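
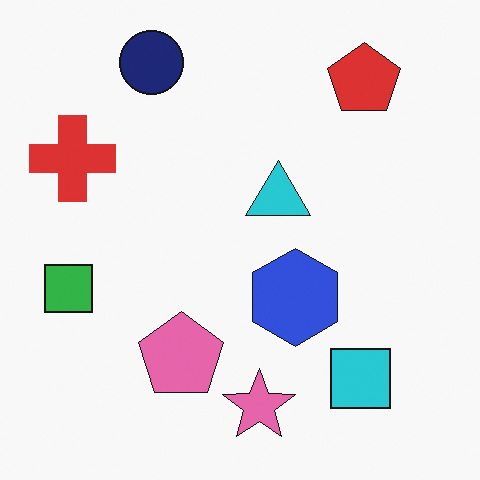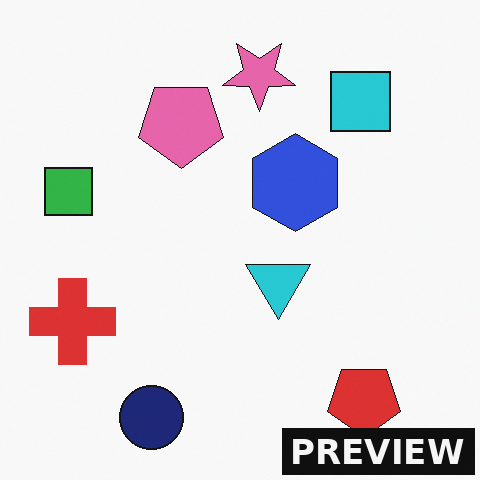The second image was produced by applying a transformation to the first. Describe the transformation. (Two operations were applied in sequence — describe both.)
Flipped vertically (top ↔ bottom), then watermarked with the text "PREVIEW" in the lower-right corner.

The navy circle is in the top-left of the first image and the bottom-left of the second — shapes on opposite sides of the horizontal midline have swapped in a mirror flip. A dark label reading "PREVIEW" appears in the lower-right corner.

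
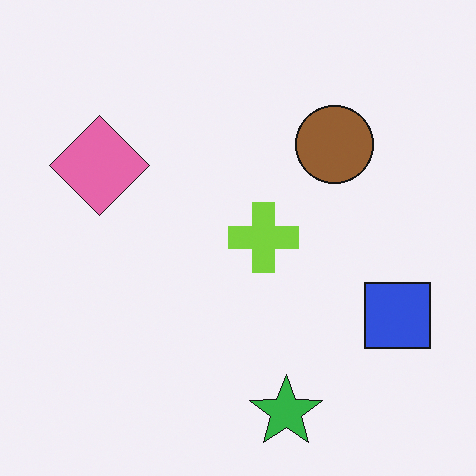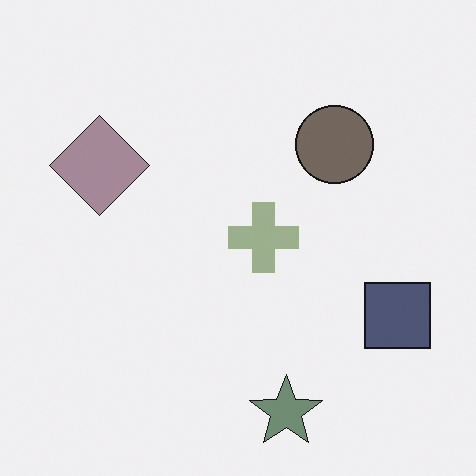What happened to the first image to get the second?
The transformation is: heavily desaturated.

All colors are more muted and greyish — a global saturation change.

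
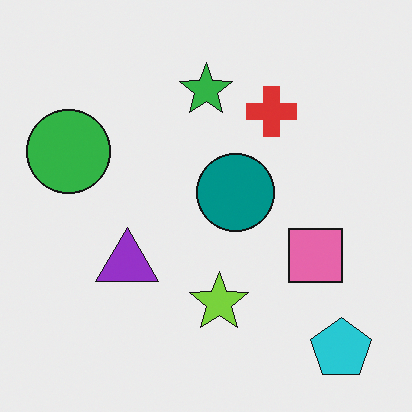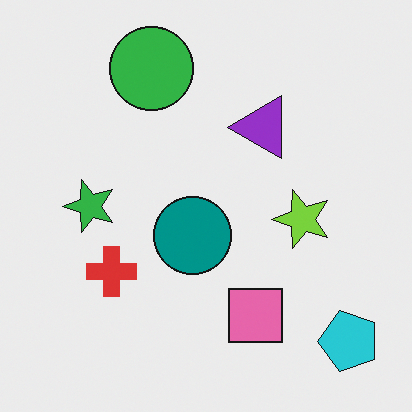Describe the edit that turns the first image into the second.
The second image is the first transposed (reflected across the top-left ↔ bottom-right diagonal).

Shapes have swapped their row and column positions — what was in the top-right is now in the bottom-left — a diagonal reflection.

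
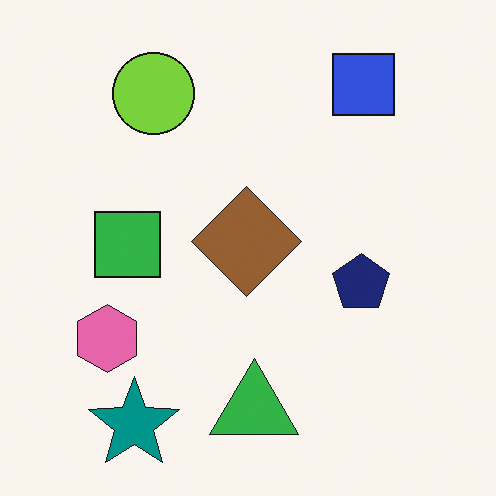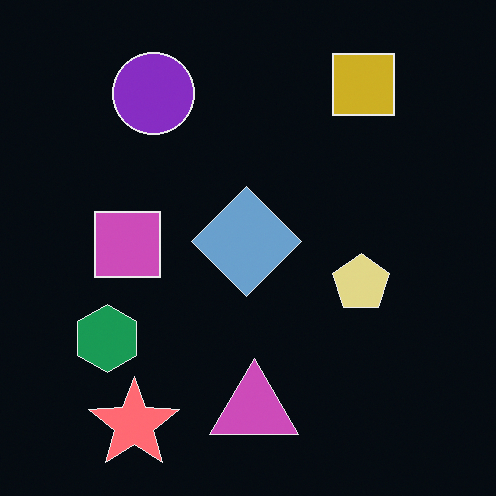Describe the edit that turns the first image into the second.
This is the original image color-inverted (negative).

The light background has become dark and every shape's color is its complement — a photographic negative.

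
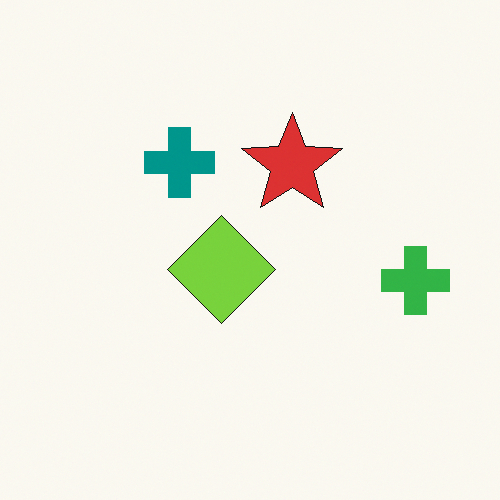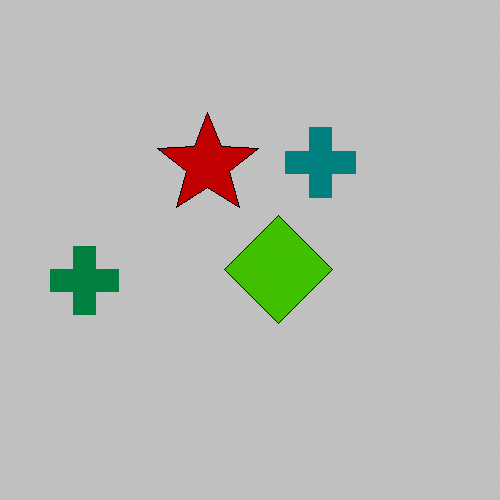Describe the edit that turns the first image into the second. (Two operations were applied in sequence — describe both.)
Flipped horizontally (left ↔ right), then heavily posterized to just a handful of flat colors.

The green cross is in the right of the first image and the left of the second — shapes on opposite sides of the vertical midline have swapped in a mirror flip. Each flat color has snapped to a coarser quantized level — most visibly, the near-white background has dropped to a flat grey.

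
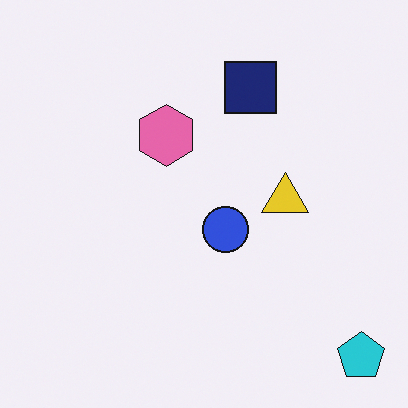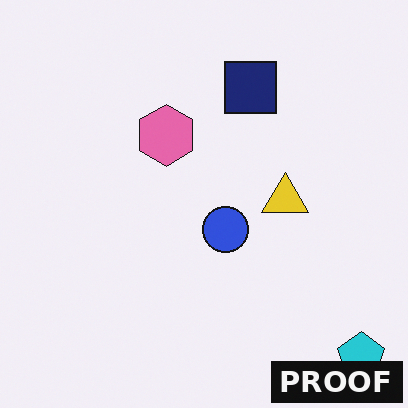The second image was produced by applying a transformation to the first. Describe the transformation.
The transformation is: watermarked with the text "PROOF" in the lower-right corner.

A dark label reading "PROOF" appears in the lower-right corner.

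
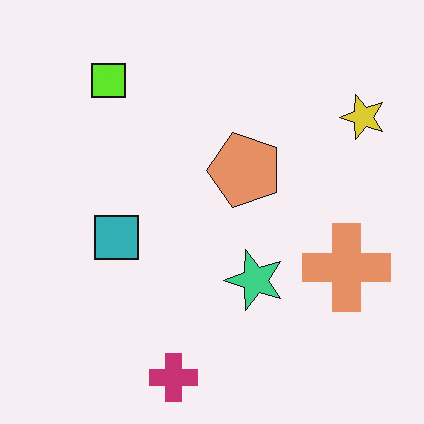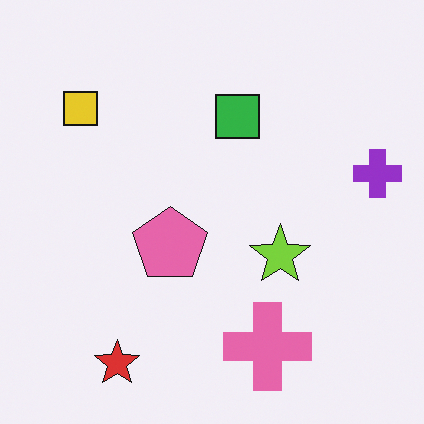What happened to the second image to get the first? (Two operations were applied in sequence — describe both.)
The image was hue-shifted slightly, then transposed (reflected across the top-left ↔ bottom-right diagonal).

Every shape's color has rotated by the same amount around the hue wheel — a uniform hue shift. Shapes have swapped their row and column positions — what was in the top-right is now in the bottom-left — a diagonal reflection.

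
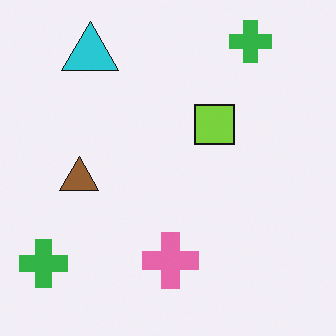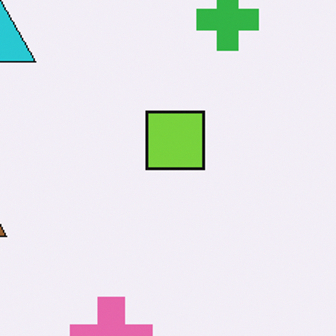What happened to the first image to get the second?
This is the original image cropped slightly and scaled back up.

The visible shapes are larger and the field of view is narrower; shapes near the original edges may be partly or wholly outside the frame — a crop-and-rescale.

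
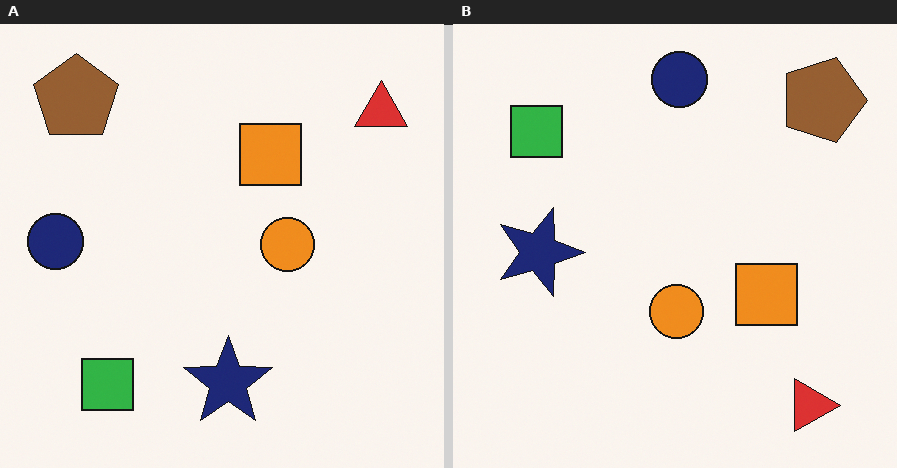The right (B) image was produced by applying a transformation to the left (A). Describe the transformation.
The right (B) image is the left (A) rotated 90° clockwise.

The red triangle sits in the top-right of the left (A) image and the bottom-right of the right (B) — consistent with a whole-image 90° clockwise rotation.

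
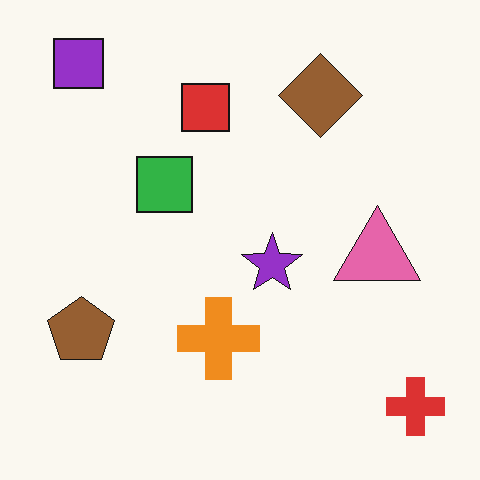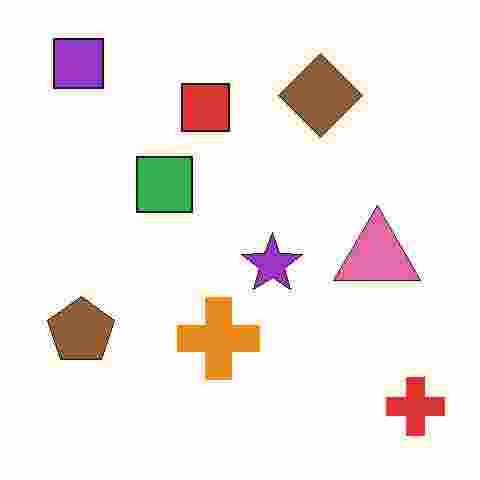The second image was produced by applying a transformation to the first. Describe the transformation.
This is the original image degraded with heavy JPEG compression.

Blocky 8×8 compression artifacts appear around shape edges and the flat background shows ringing — characteristic JPEG degradation.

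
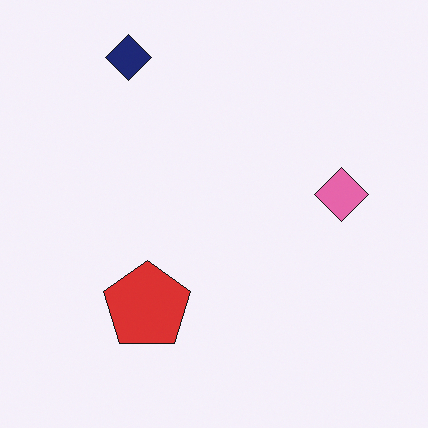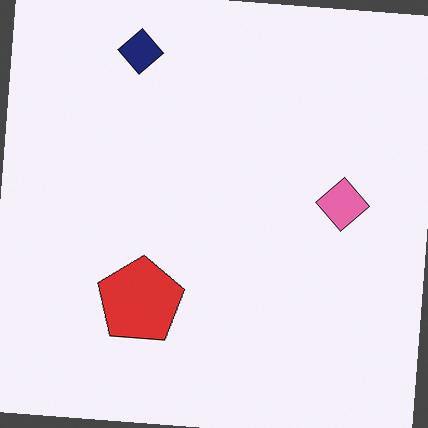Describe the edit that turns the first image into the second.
It was rotated clockwise by a small amount.

Every shape is tilted by the same angle and the image corners show triangular fill wedges — a whole-image rotation by a non-right angle.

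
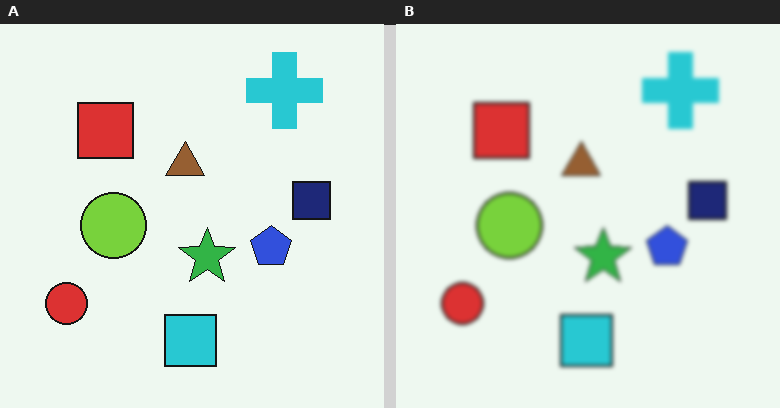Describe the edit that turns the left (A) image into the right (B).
Given a subtle gaussian blur.

Shape edges and outlines are uniformly softened across the whole image.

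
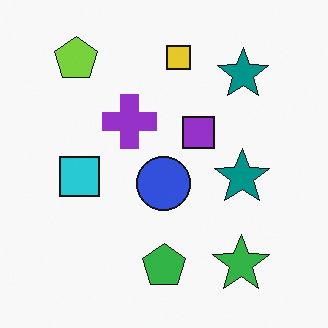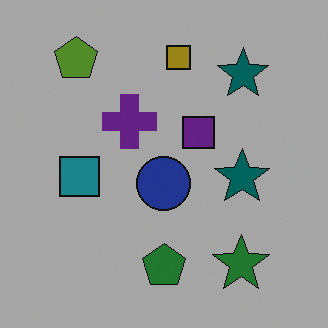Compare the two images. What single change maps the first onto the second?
The second image is the first noticeably darkened.

Every pixel — background and shapes alike — is uniformly darkened.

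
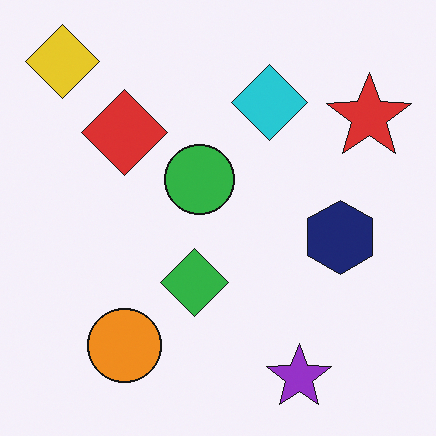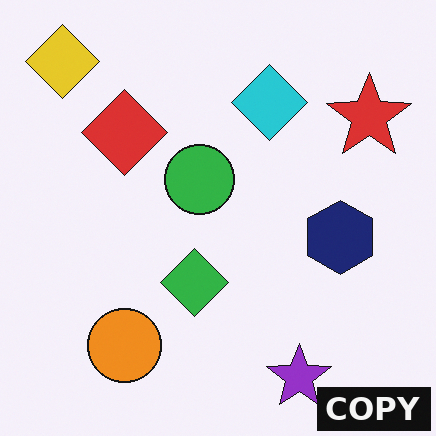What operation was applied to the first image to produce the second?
It was watermarked with the text "COPY" in the lower-right corner.

A dark label reading "COPY" appears in the lower-right corner.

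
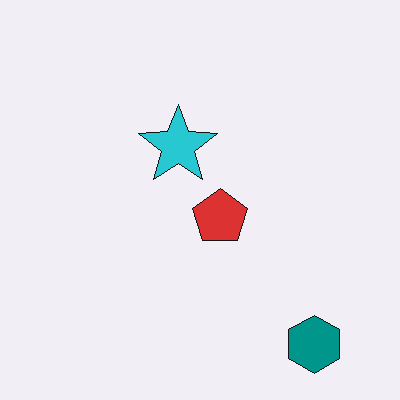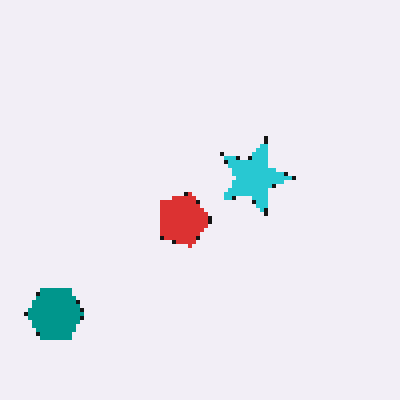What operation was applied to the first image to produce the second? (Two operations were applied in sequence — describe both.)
The second image is the first rotated 90° clockwise, then mildly pixelated.

The teal hexagon sits in the bottom-right of the first image and the bottom-left of the second — consistent with a whole-image 90° clockwise rotation. Shapes are reduced to large square blocks; fine edges and outlines are lost — a downscale-then-upscale (mosaic) effect.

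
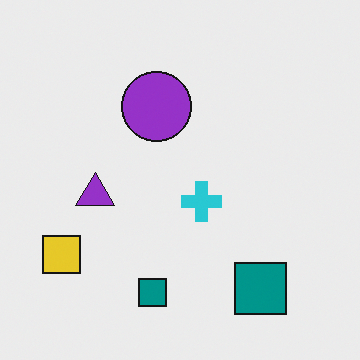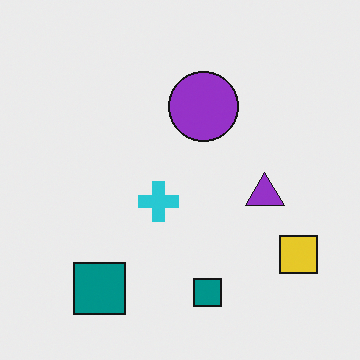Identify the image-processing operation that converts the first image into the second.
The second image is the first flipped horizontally (left ↔ right).

The yellow square is in the bottom-left of the first image and the bottom-right of the second — shapes on opposite sides of the vertical midline have swapped in a mirror flip.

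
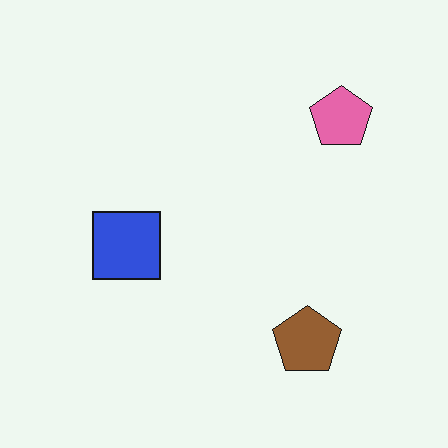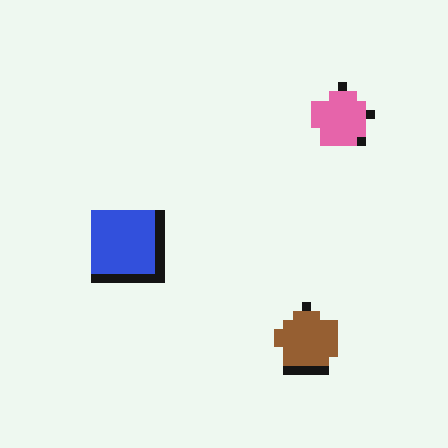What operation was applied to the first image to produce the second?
Heavily pixelated into large blocks.

Shapes are reduced to large square blocks; fine edges and outlines are lost — a downscale-then-upscale (mosaic) effect.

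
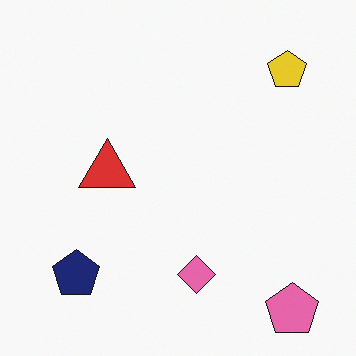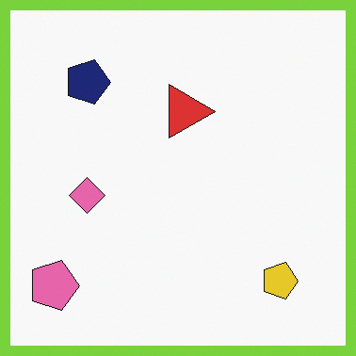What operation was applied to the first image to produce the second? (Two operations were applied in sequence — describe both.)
It was rotated 90° clockwise, then framed with a lime border.

The pink pentagon sits in the bottom-right of the first image and the bottom-left of the second — consistent with a whole-image 90° clockwise rotation. A solid lime frame runs around the edge of the second image, with the content slightly shrunk inside it.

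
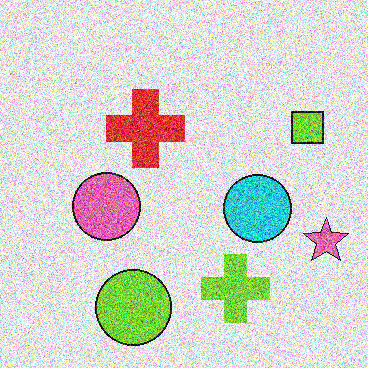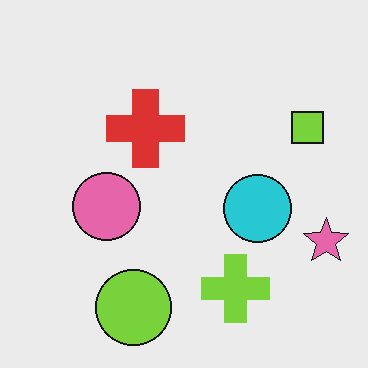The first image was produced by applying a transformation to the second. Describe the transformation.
This is the original image degraded with a thick layer of grain.

Random speckle covers the whole image, including the flat background.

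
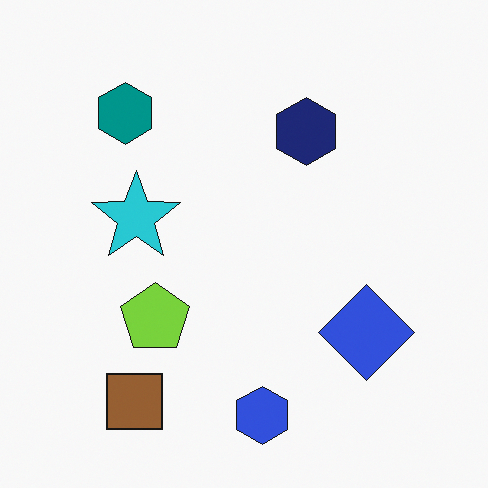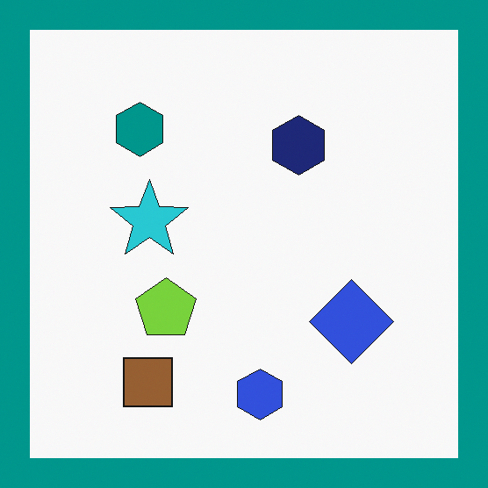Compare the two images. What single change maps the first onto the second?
Framed with a teal border.

A solid teal frame runs around the edge of the second image, with the content slightly shrunk inside it.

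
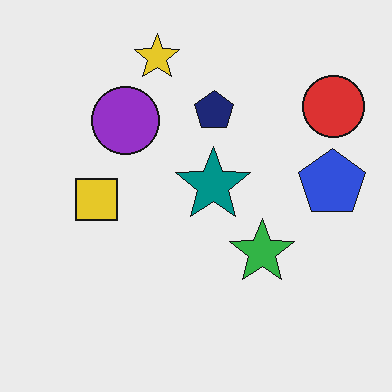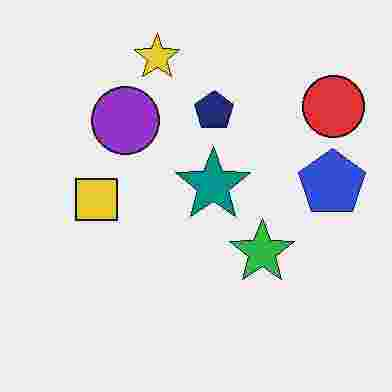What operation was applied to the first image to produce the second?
The image was degraded with heavy JPEG compression.

Blocky 8×8 compression artifacts appear around shape edges and the flat background shows ringing — characteristic JPEG degradation.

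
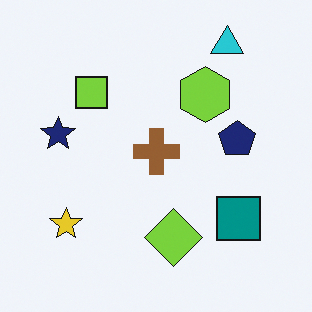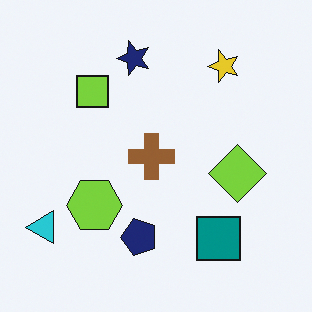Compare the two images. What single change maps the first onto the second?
This is the original image transposed (reflected across the top-left ↔ bottom-right diagonal).

Shapes have swapped their row and column positions — what was in the top-right is now in the bottom-left — a diagonal reflection.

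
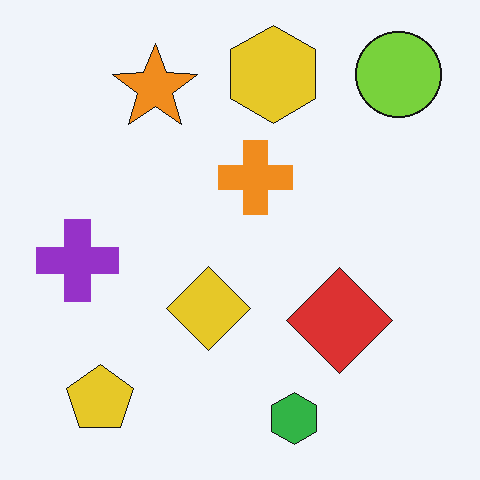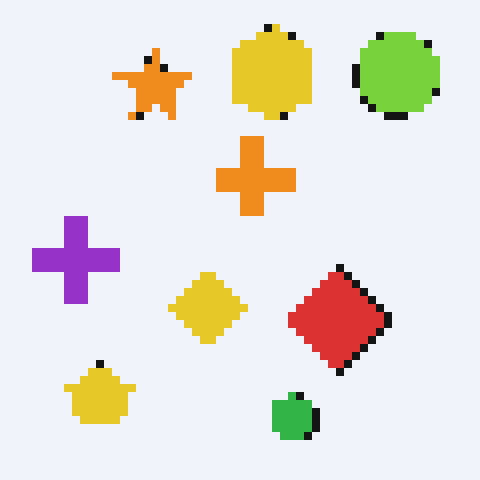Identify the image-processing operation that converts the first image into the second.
This is the original image pixelated into visible square blocks.

Shapes are reduced to large square blocks; fine edges and outlines are lost — a downscale-then-upscale (mosaic) effect.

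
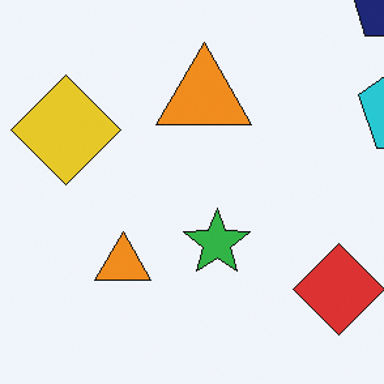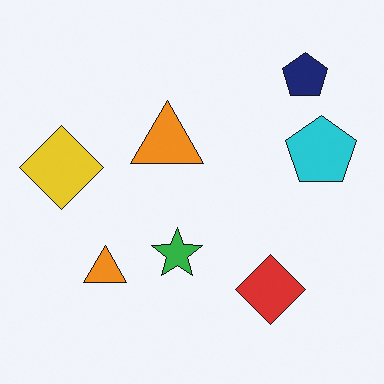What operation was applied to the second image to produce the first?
The transformation is: cropped slightly and scaled back up.

The visible shapes are larger and the field of view is narrower; shapes near the original edges may be partly or wholly outside the frame — a crop-and-rescale.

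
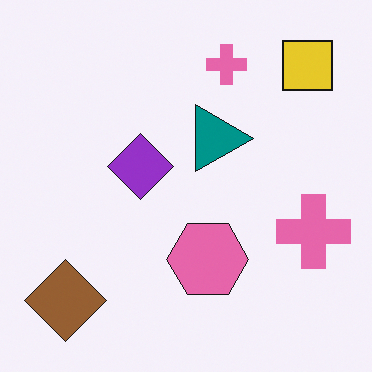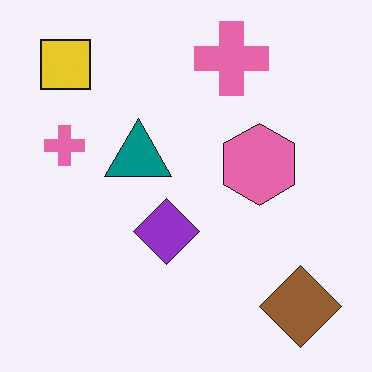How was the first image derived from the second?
It was rotated 90° clockwise.

The yellow square sits in the top-left of the second image and the top-right of the first — consistent with a whole-image 90° clockwise rotation.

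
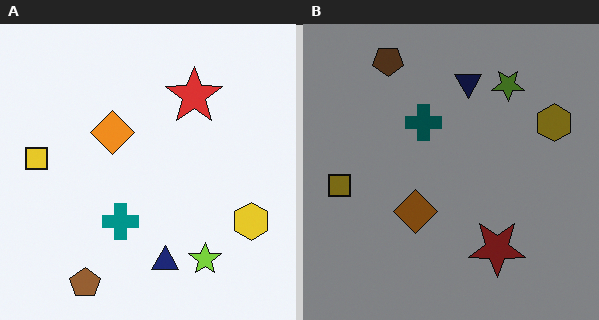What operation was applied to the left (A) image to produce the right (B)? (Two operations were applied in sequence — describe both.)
The transformation is: flipped vertically (top ↔ bottom), then noticeably darkened.

The brown pentagon is in the bottom-left of the left (A) image and the top-left of the right (B) — shapes on opposite sides of the horizontal midline have swapped in a mirror flip. Every pixel — background and shapes alike — is uniformly darkened.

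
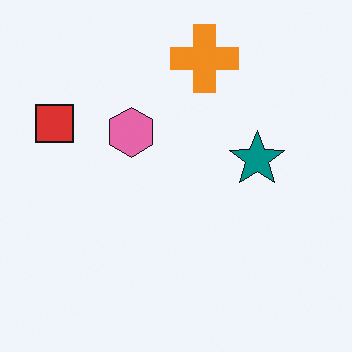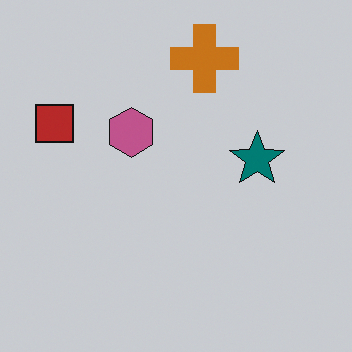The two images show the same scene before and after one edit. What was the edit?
It was darkened a little.

Every pixel — background and shapes alike — is uniformly darkened.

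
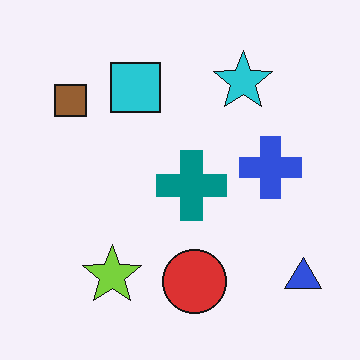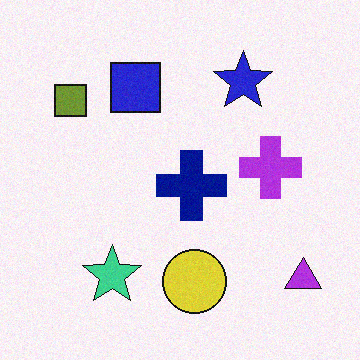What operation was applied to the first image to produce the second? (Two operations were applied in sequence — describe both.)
The second image is the first hue-shifted slightly, then degraded with light additive noise.

Every shape's color has rotated by the same amount around the hue wheel — a uniform hue shift. Random speckle covers the whole image, including the flat background.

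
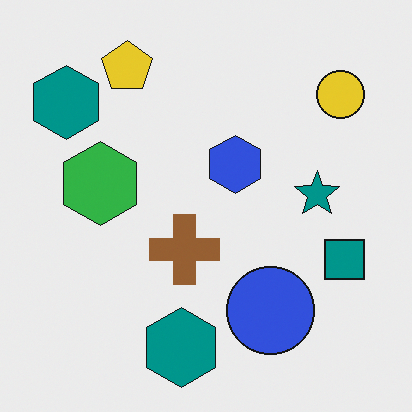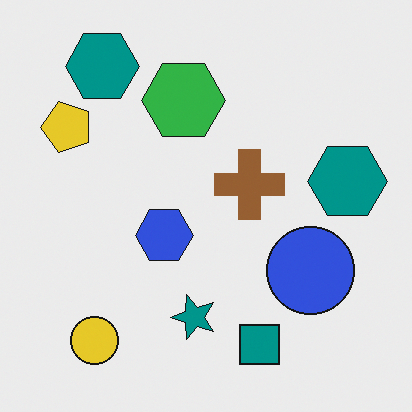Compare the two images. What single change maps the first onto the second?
The transformation is: transposed (reflected across the top-left ↔ bottom-right diagonal).

Shapes have swapped their row and column positions — what was in the top-right is now in the bottom-left — a diagonal reflection.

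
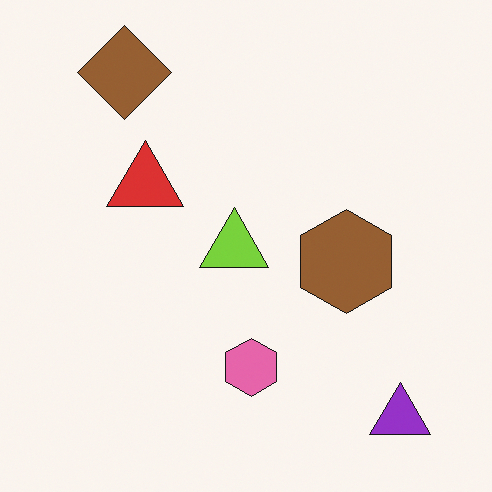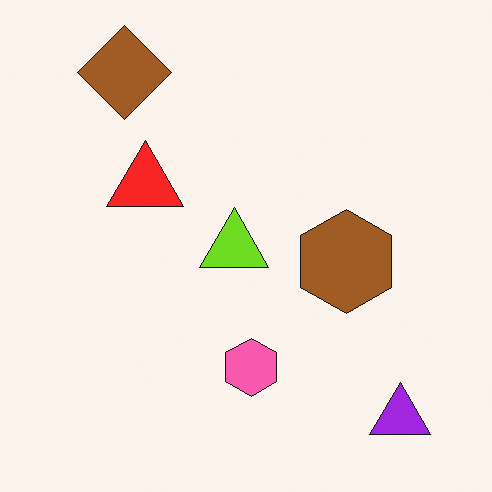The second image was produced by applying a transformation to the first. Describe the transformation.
It was slightly oversaturated.

All colors are more vivid — a global saturation change.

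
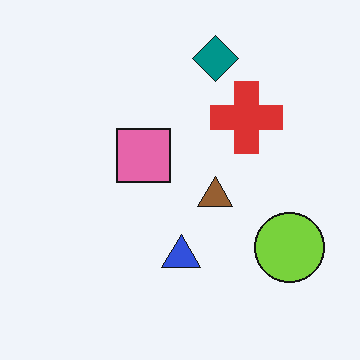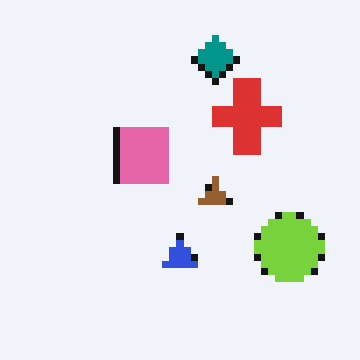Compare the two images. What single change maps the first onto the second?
Pixelated into visible square blocks.

Shapes are reduced to large square blocks; fine edges and outlines are lost — a downscale-then-upscale (mosaic) effect.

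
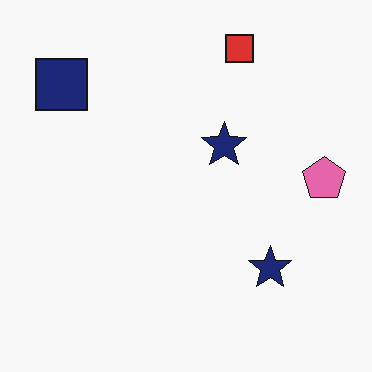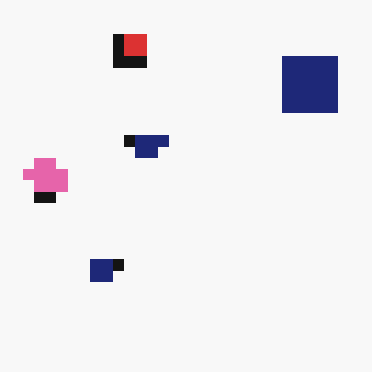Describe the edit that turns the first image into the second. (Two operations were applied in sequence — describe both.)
It was flipped horizontally (left ↔ right), then coarsely pixelated.

The pink pentagon is in the right of the first image and the left of the second — shapes on opposite sides of the vertical midline have swapped in a mirror flip. Shapes are reduced to large square blocks; fine edges and outlines are lost — a downscale-then-upscale (mosaic) effect.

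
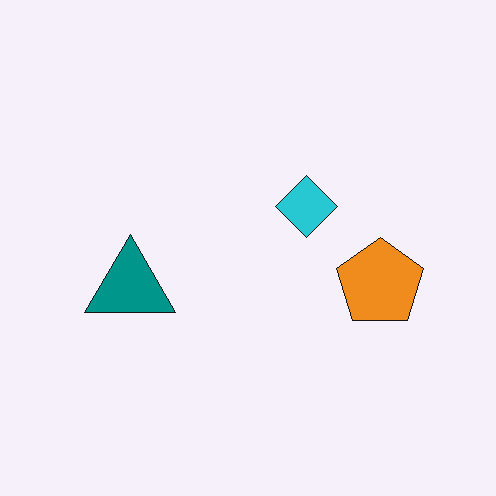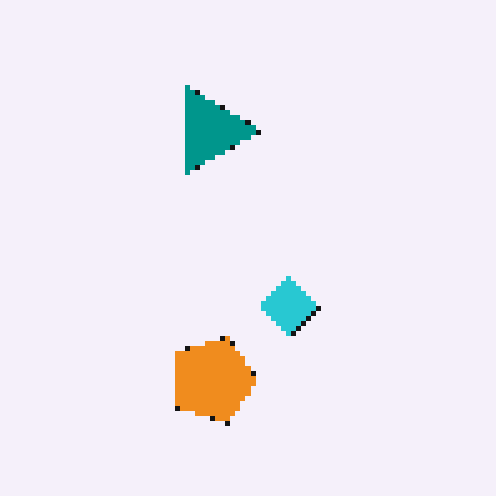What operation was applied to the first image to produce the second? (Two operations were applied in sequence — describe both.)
The transformation is: mildly pixelated, then rotated 90° clockwise.

Shapes are reduced to large square blocks; fine edges and outlines are lost — a downscale-then-upscale (mosaic) effect. The orange pentagon sits in the right of the first image and the bottom of the second — consistent with a whole-image 90° clockwise rotation.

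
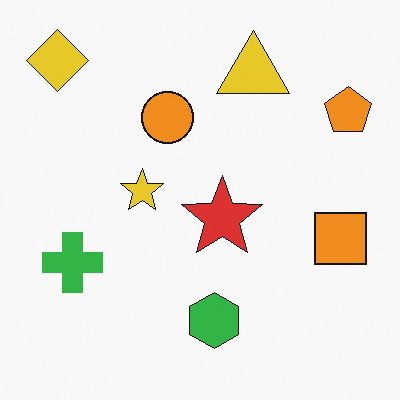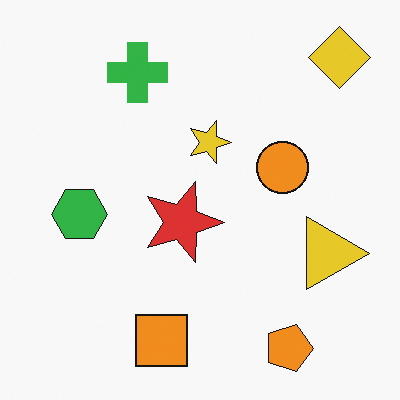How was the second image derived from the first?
The transformation is: rotated 90° clockwise.

The yellow diamond sits in the top-left of the first image and the top-right of the second — consistent with a whole-image 90° clockwise rotation.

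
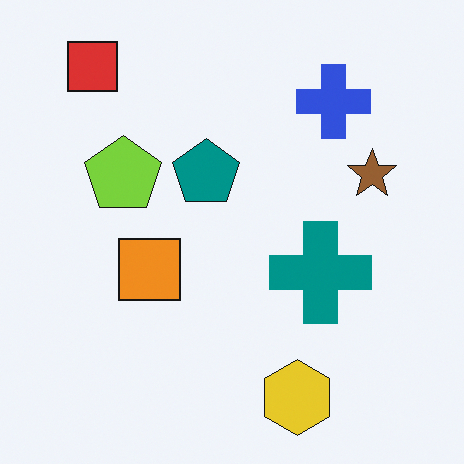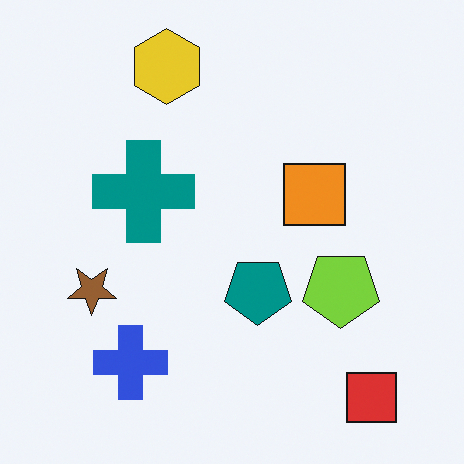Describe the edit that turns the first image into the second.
It was rotated 180°.

The red square sits in the top-left of the first image and the bottom-right of the second — consistent with a whole-image 180° rotation.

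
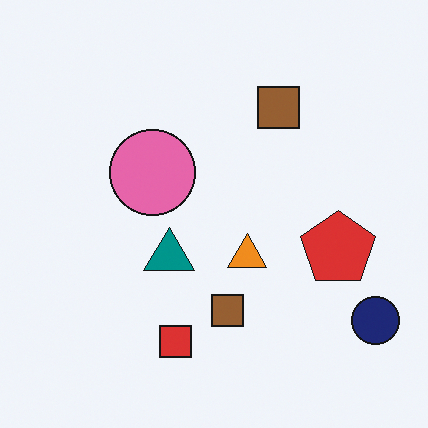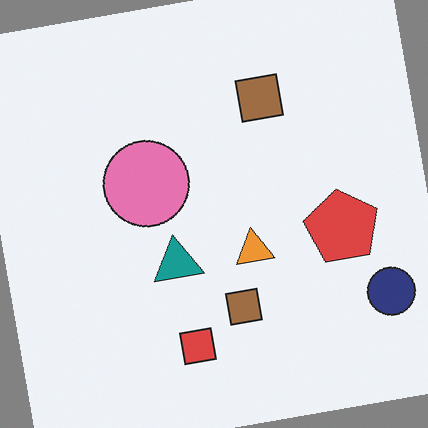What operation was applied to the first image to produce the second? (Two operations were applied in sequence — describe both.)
The second image is the first given slightly reduced contrast, then rotated counter-clockwise by a small amount.

Tones are pushed toward mid-grey across the whole image — a global contrast change. Every shape is tilted by the same angle and the image corners show triangular fill wedges — a whole-image rotation by a non-right angle.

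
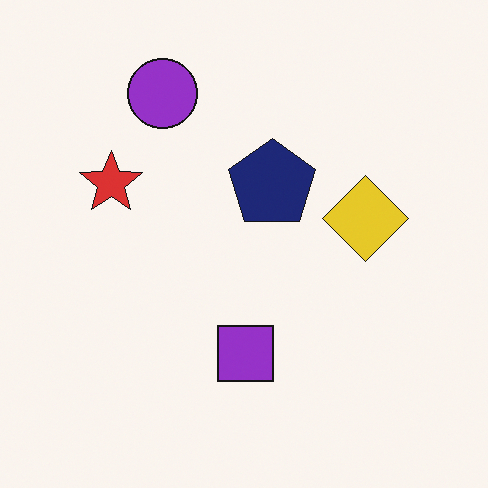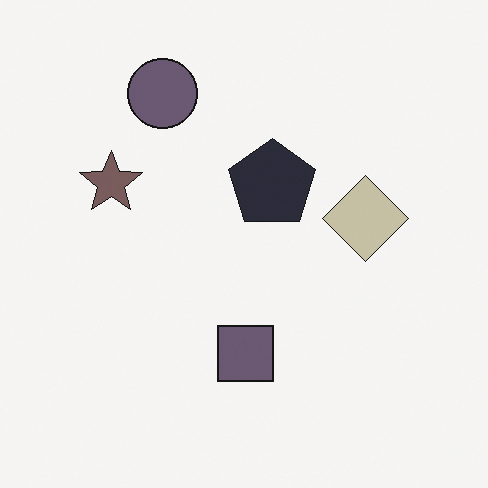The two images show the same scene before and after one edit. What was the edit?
The transformation is: heavily desaturated.

All colors are more muted and greyish — a global saturation change.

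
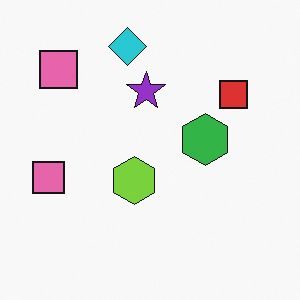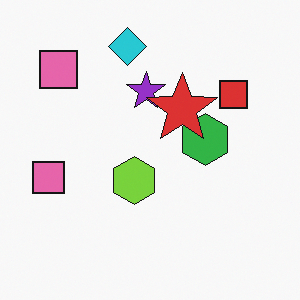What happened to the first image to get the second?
The image was overlaid with an additional red star.

A red star appears in the second image that is absent from the first.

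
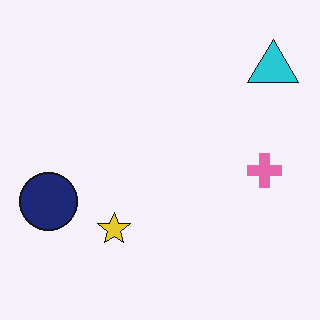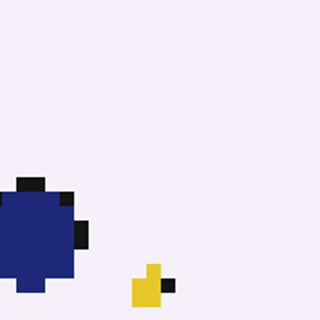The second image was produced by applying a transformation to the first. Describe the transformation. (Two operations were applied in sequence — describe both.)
Pixelated into visible square blocks, then cropped to a noticeably smaller region and rescaled.

Shapes are reduced to large square blocks; fine edges and outlines are lost — a downscale-then-upscale (mosaic) effect. The visible shapes are larger and the field of view is narrower; shapes near the original edges may be partly or wholly outside the frame — a crop-and-rescale.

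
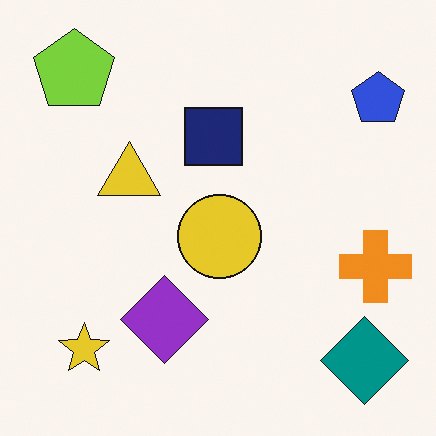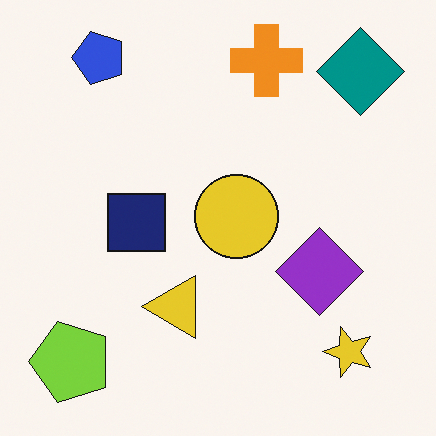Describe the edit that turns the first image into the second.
This is the original image rotated 90° counter-clockwise.

The lime pentagon sits in the top-left of the first image and the bottom-left of the second — consistent with a whole-image 90° counter-clockwise rotation.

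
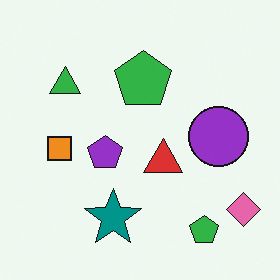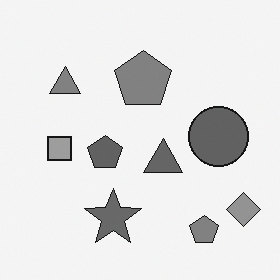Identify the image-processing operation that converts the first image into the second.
The second image is the first converted to grayscale.

All color is removed — every shape is now a shade of grey.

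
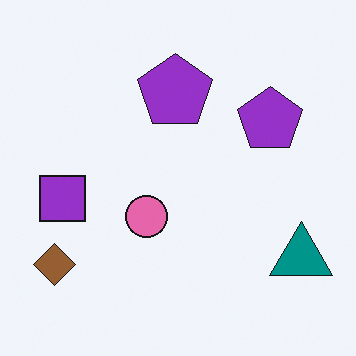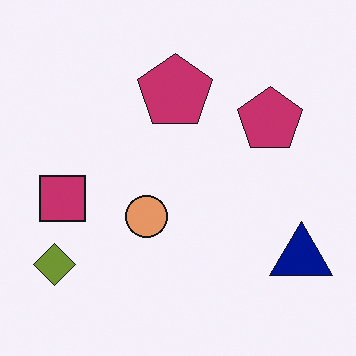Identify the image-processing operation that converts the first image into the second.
It was hue-shifted slightly.

Every shape's color has rotated by the same amount around the hue wheel — a uniform hue shift.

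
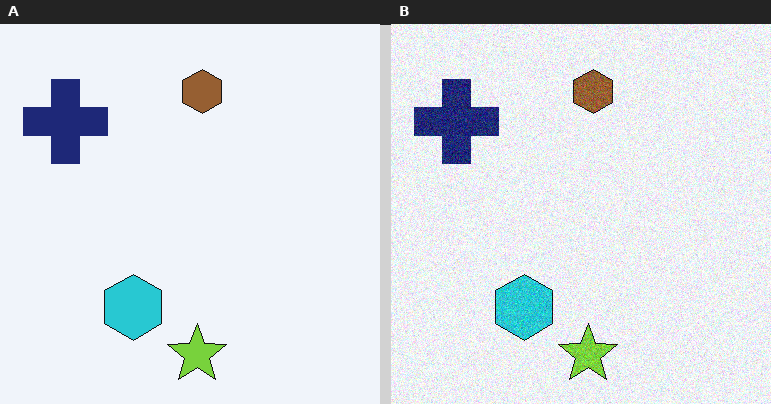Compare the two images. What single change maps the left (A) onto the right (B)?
Degraded with visible gaussian noise.

Random speckle covers the whole image, including the flat background.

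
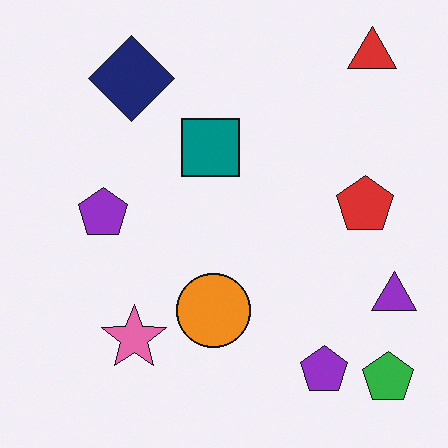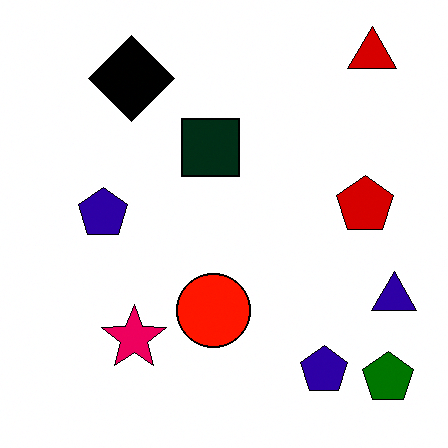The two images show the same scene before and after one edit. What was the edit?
The image was boosted in contrast.

Tones are pushed away from mid-grey across the whole image — a global contrast change.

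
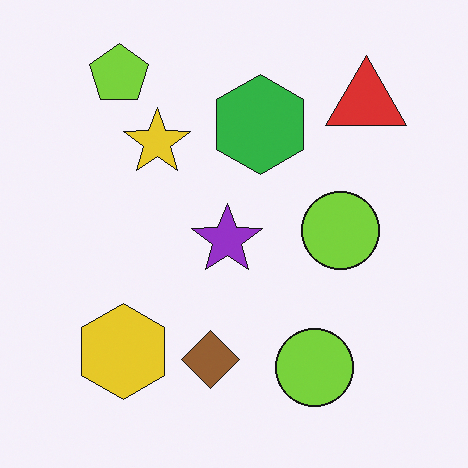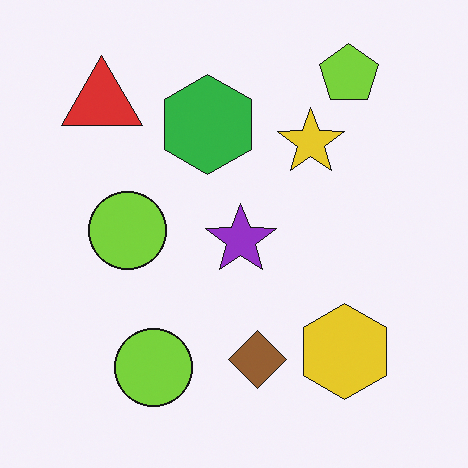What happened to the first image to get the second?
Flipped horizontally (left ↔ right).

The red triangle is in the top-right of the first image and the top-left of the second — shapes on opposite sides of the vertical midline have swapped in a mirror flip.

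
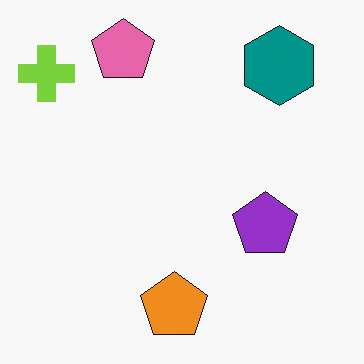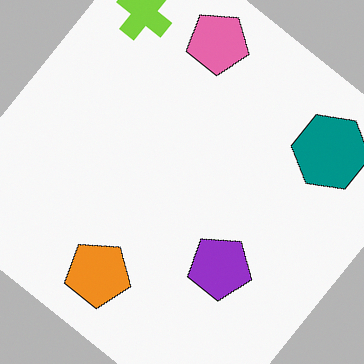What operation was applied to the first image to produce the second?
The second image is the first rotated clockwise by a large amount — several tens of degrees.

Every shape is tilted by the same angle and the image corners show triangular fill wedges — a whole-image rotation by a non-right angle.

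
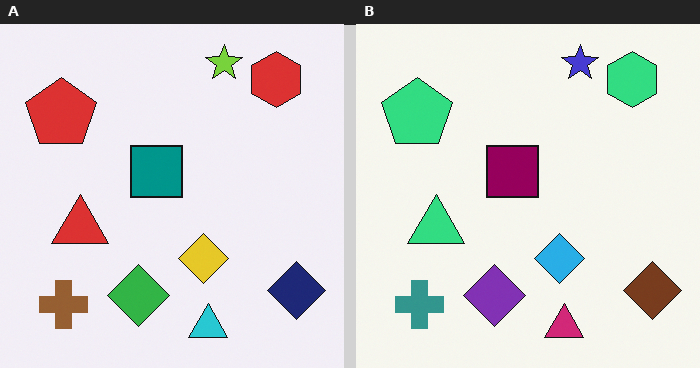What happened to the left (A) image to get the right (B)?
It was hue-shifted through roughly a third of the color wheel.

Every shape's color has rotated by the same amount around the hue wheel — a uniform hue shift.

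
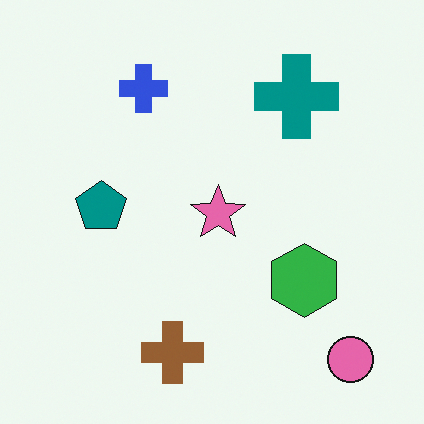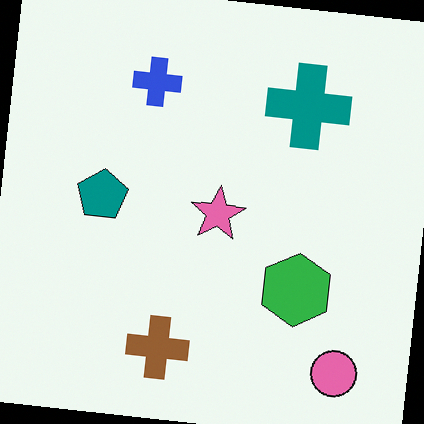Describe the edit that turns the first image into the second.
The transformation is: rotated clockwise by a slight angle.

Every shape is tilted by the same angle and the image corners show triangular fill wedges — a whole-image rotation by a non-right angle.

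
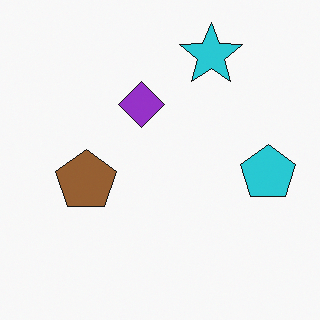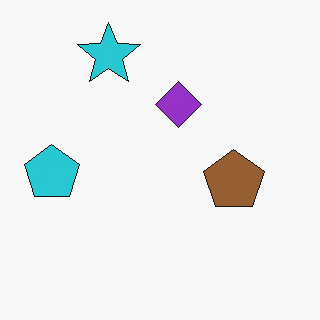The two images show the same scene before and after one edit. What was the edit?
The second image is the first flipped horizontally (left ↔ right).

The cyan pentagon is in the right of the first image and the left of the second — shapes on opposite sides of the vertical midline have swapped in a mirror flip.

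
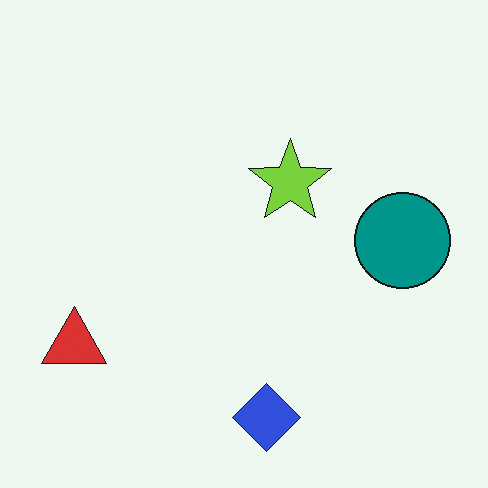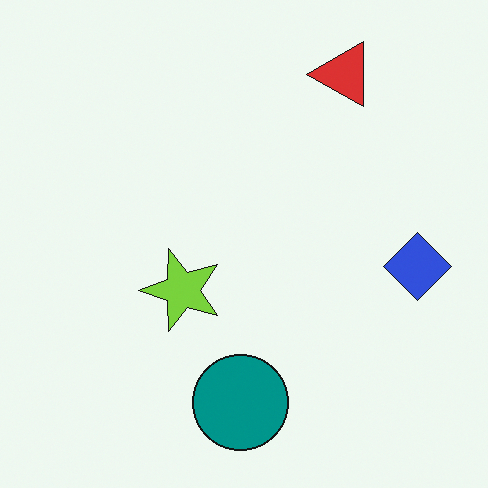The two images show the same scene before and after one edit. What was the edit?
It was transposed (reflected across the top-left ↔ bottom-right diagonal).

Shapes have swapped their row and column positions — what was in the top-right is now in the bottom-left — a diagonal reflection.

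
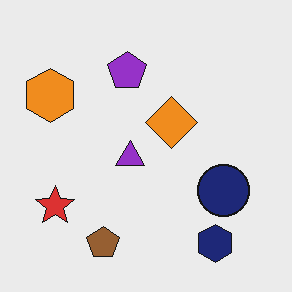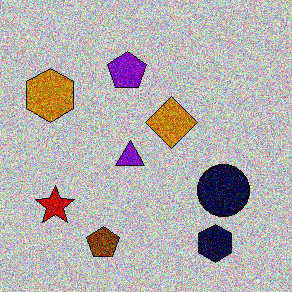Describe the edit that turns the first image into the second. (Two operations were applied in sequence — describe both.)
Aggressively posterized, then degraded with strong gaussian noise.

Each flat color has snapped to a coarser quantized level — most visibly, the near-white background has dropped to a flat grey. Random speckle covers the whole image, including the flat background.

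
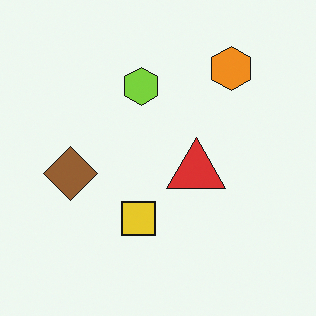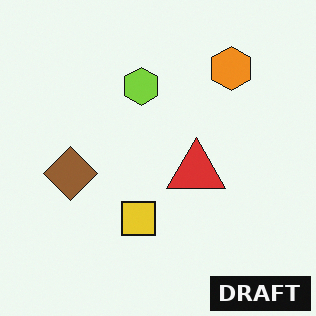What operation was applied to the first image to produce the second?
The transformation is: watermarked with the text "DRAFT" in the lower-right corner.

A dark label reading "DRAFT" appears in the lower-right corner.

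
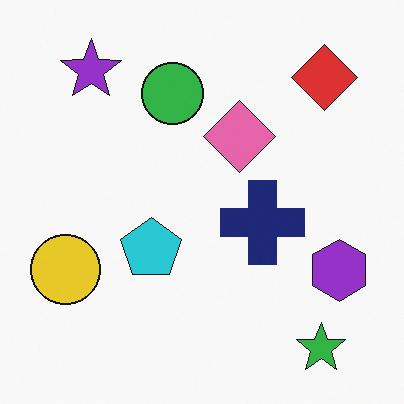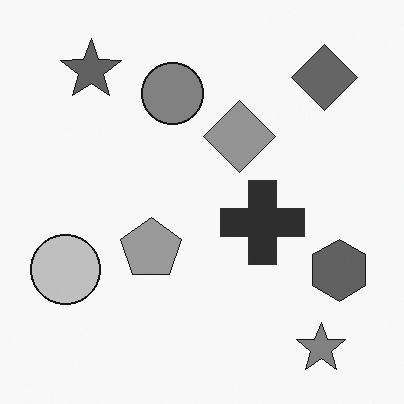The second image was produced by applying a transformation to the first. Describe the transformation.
It was converted to grayscale.

All color is removed — every shape is now a shade of grey.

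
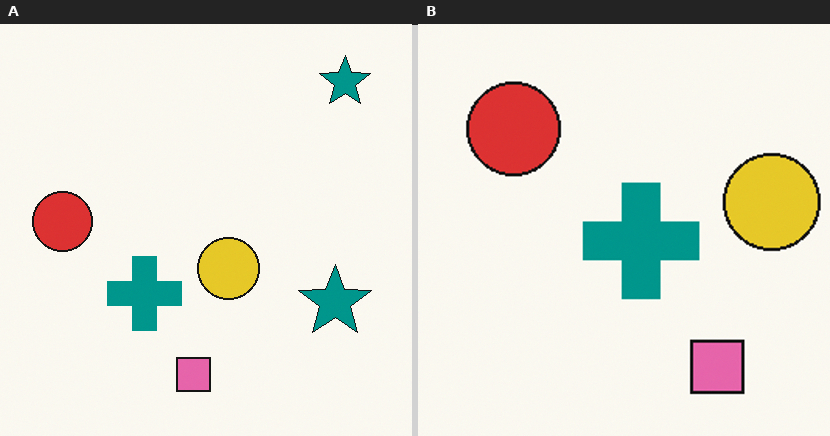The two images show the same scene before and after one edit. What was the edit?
The image was cropped to a modestly smaller region and rescaled.

The visible shapes are larger and the field of view is narrower; shapes near the original edges may be partly or wholly outside the frame — a crop-and-rescale.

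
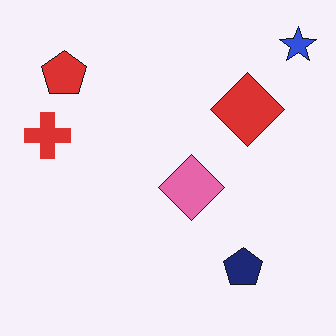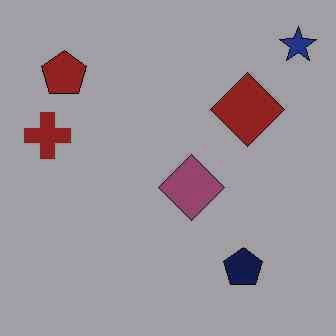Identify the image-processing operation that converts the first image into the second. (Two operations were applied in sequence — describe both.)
It was degraded with heavy JPEG compression, then darkened a lot.

Blocky 8×8 compression artifacts appear around shape edges and the flat background shows ringing — characteristic JPEG degradation. Every pixel — background and shapes alike — is uniformly darkened.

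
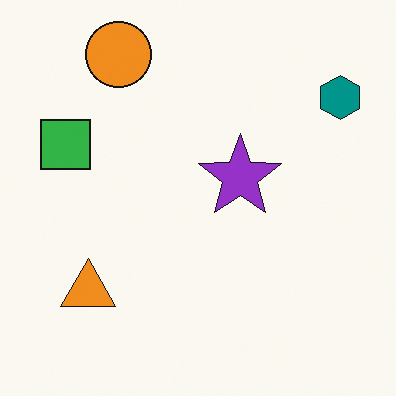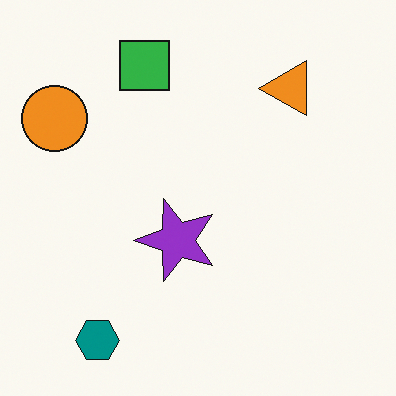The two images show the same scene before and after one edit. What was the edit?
The image was transposed (reflected across the top-left ↔ bottom-right diagonal).

Shapes have swapped their row and column positions — what was in the top-right is now in the bottom-left — a diagonal reflection.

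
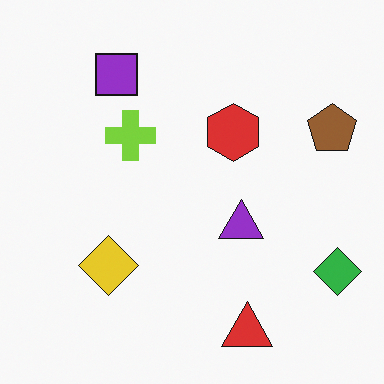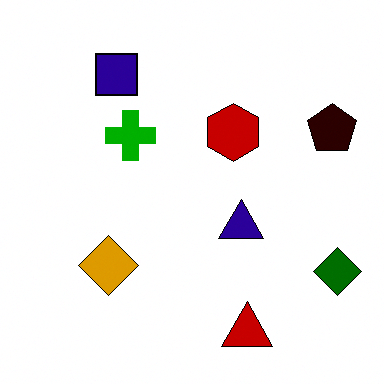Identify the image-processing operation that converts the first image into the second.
This is the original image given much higher contrast.

Tones are pushed away from mid-grey across the whole image — a global contrast change.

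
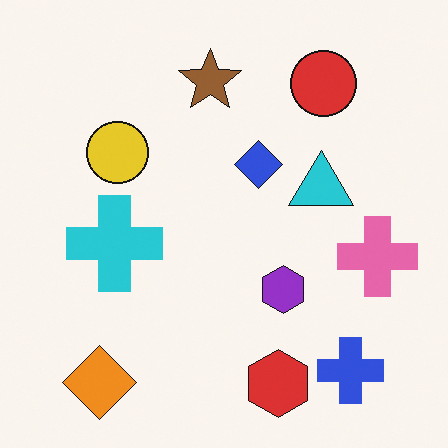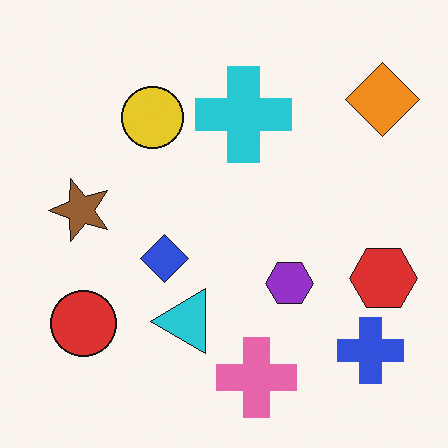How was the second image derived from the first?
The transformation is: transposed (reflected across the top-left ↔ bottom-right diagonal).

Shapes have swapped their row and column positions — what was in the top-right is now in the bottom-left — a diagonal reflection.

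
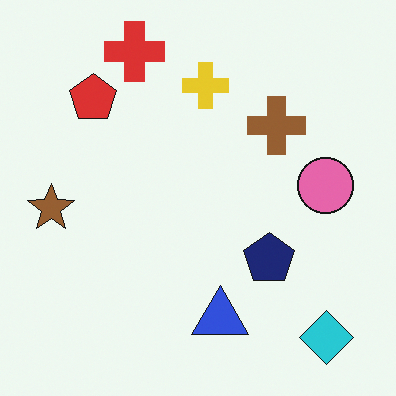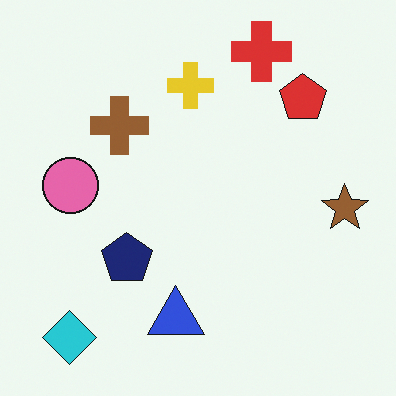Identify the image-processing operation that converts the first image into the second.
The image was flipped horizontally (left ↔ right).

The brown star is in the left of the first image and the right of the second — shapes on opposite sides of the vertical midline have swapped in a mirror flip.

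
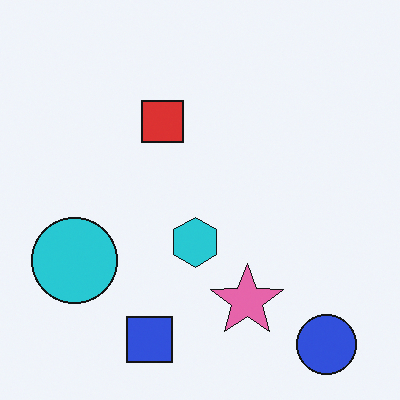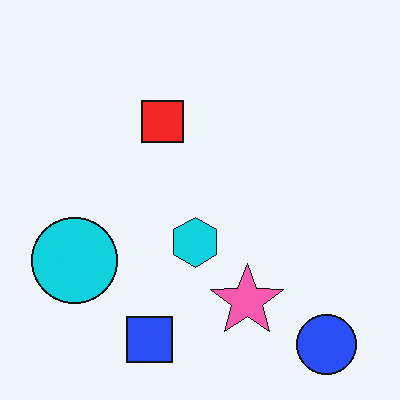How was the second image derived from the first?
This is the original image slightly oversaturated.

All colors are more vivid — a global saturation change.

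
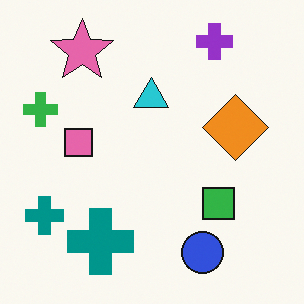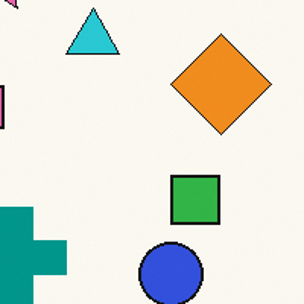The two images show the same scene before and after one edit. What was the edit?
The image was cropped to a modestly smaller region and rescaled.

The visible shapes are larger and the field of view is narrower; shapes near the original edges may be partly or wholly outside the frame — a crop-and-rescale.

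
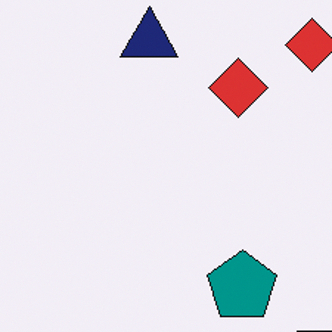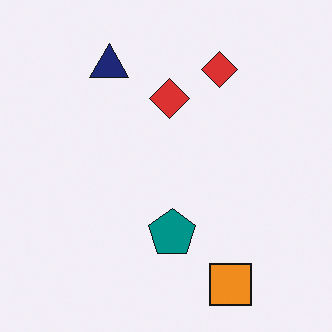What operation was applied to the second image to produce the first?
It was cropped slightly and scaled back up.

The visible shapes are larger and the field of view is narrower; shapes near the original edges may be partly or wholly outside the frame — a crop-and-rescale.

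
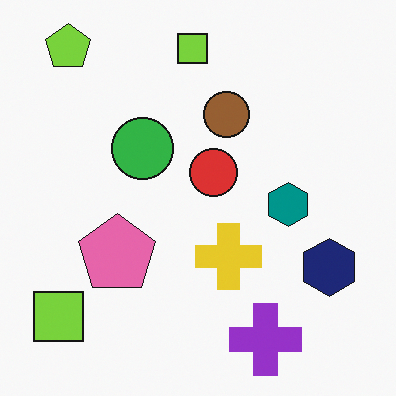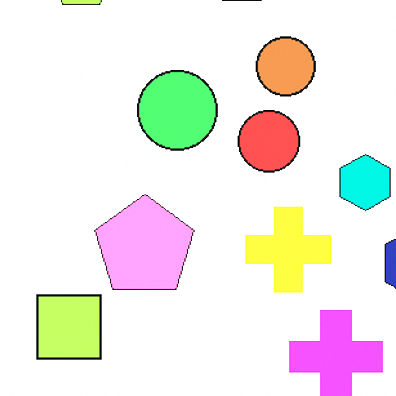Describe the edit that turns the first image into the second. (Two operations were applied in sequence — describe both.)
It was cropped to a modestly smaller region and rescaled, then substantially brightened.

The visible shapes are larger and the field of view is narrower; shapes near the original edges may be partly or wholly outside the frame — a crop-and-rescale. Every pixel — background and shapes alike — is uniformly brightened.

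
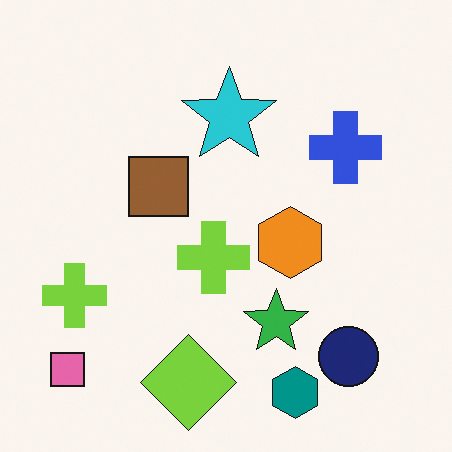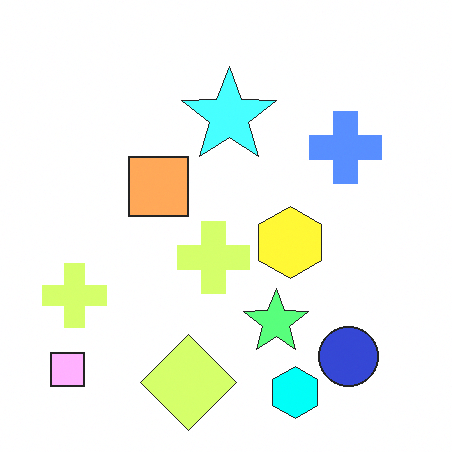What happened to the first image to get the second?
The transformation is: substantially brightened.

Every pixel — background and shapes alike — is uniformly brightened.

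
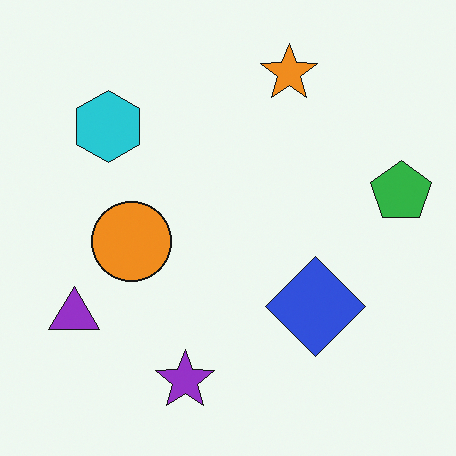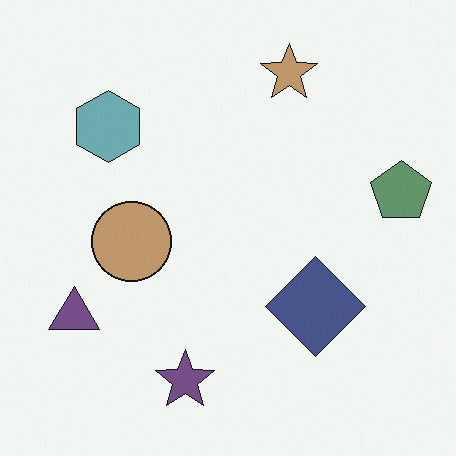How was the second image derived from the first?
Heavily desaturated.

All colors are more muted and greyish — a global saturation change.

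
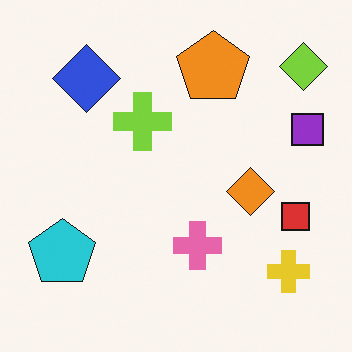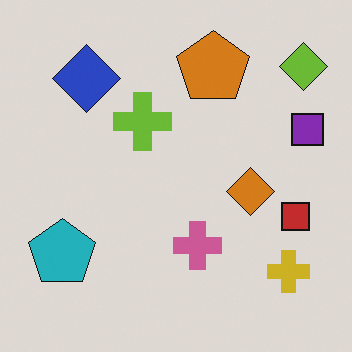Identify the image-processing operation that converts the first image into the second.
The transformation is: darkened a little.

Every pixel — background and shapes alike — is uniformly darkened.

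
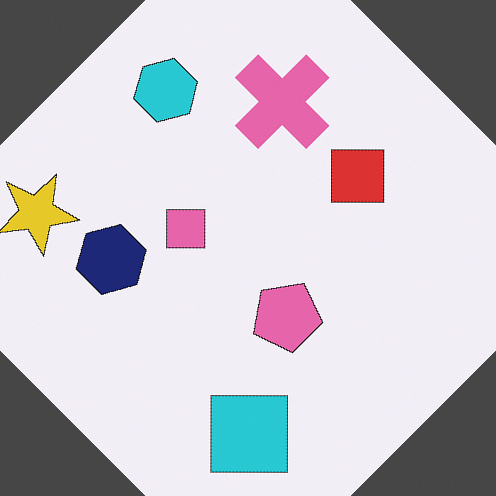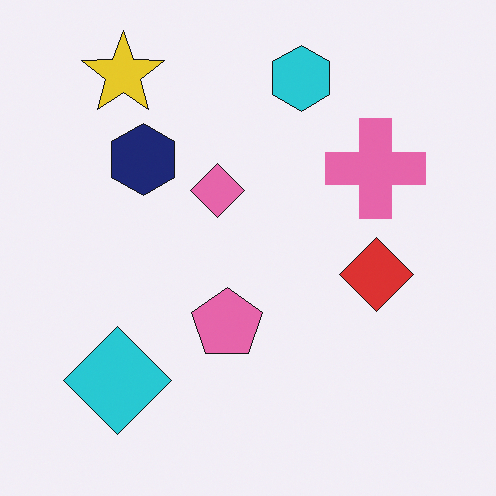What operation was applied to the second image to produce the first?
It was rotated counter-clockwise by a large amount — several tens of degrees.

Every shape is tilted by the same angle and the image corners show triangular fill wedges — a whole-image rotation by a non-right angle.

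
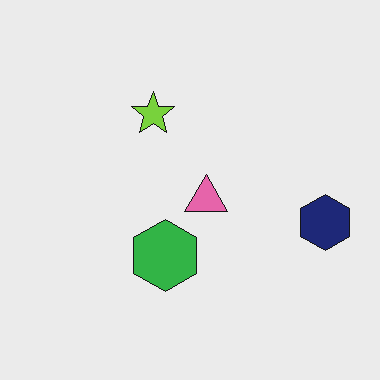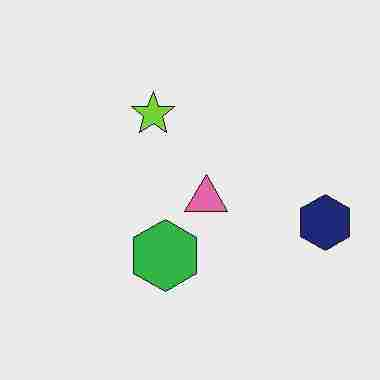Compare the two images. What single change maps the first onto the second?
The second image is the first degraded with heavy JPEG compression.

Blocky 8×8 compression artifacts appear around shape edges and the flat background shows ringing — characteristic JPEG degradation.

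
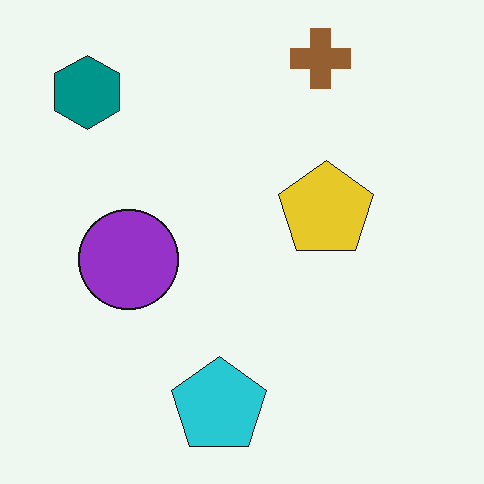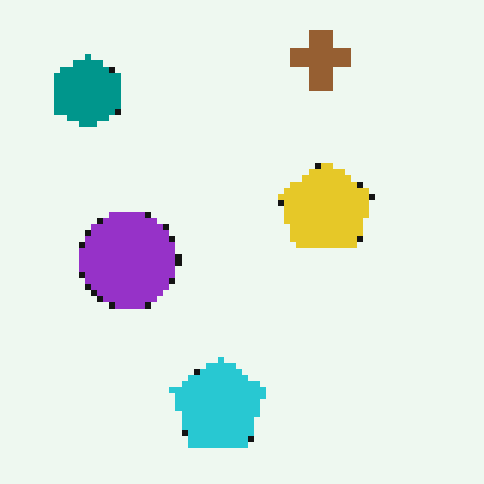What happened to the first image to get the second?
The second image is the first pixelated into visible square blocks.

Shapes are reduced to large square blocks; fine edges and outlines are lost — a downscale-then-upscale (mosaic) effect.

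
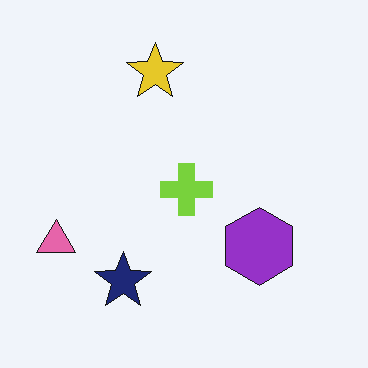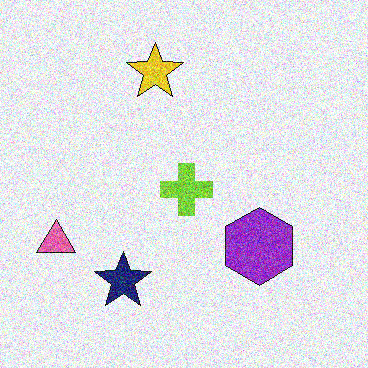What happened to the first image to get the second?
The transformation is: degraded with strong gaussian noise.

Random speckle covers the whole image, including the flat background.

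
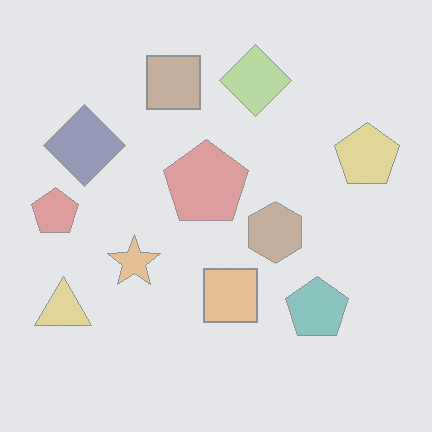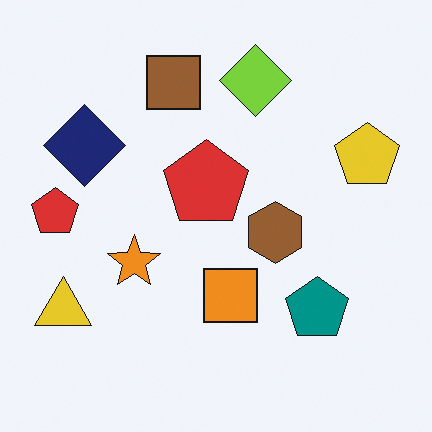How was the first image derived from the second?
The image was washed out (contrast reduced).

Tones are pushed toward mid-grey across the whole image — a global contrast change.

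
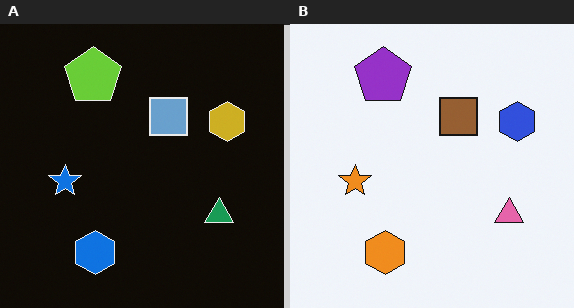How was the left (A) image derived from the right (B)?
This is the original image color-inverted (negative).

The light background has become dark and every shape's color is its complement — a photographic negative.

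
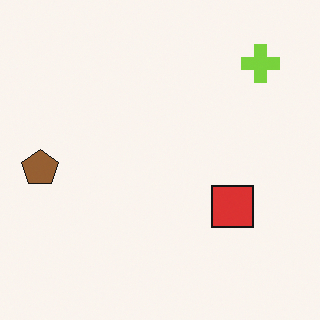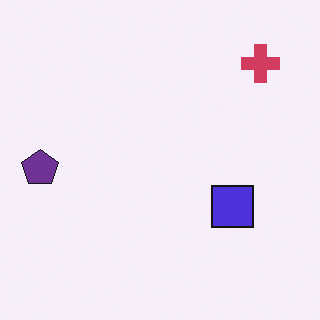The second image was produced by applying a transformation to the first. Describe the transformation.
The image was hue-shifted by a large amount.

Every shape's color has rotated by the same amount around the hue wheel — a uniform hue shift.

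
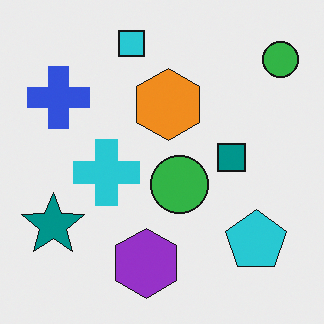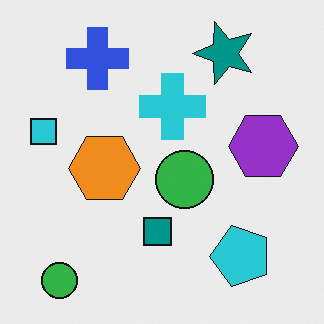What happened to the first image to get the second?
This is the original image transposed (reflected across the top-left ↔ bottom-right diagonal).

Shapes have swapped their row and column positions — what was in the top-right is now in the bottom-left — a diagonal reflection.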